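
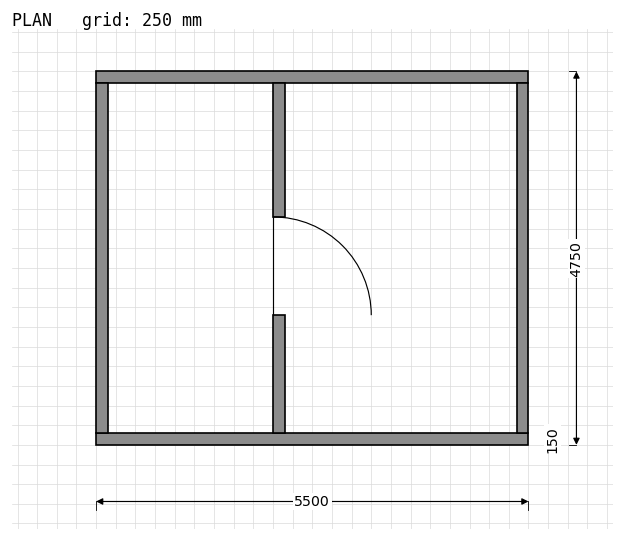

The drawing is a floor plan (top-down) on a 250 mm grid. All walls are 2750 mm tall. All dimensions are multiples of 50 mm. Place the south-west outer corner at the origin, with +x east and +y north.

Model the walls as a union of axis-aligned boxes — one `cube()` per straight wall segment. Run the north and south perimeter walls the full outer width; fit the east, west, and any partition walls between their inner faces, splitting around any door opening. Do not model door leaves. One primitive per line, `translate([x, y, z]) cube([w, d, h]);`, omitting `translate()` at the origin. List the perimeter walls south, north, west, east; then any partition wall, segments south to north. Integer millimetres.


cube([5500, 150, 2750]);
translate([0, 4600, 0]) cube([5500, 150, 2750]);
translate([0, 150, 0]) cube([150, 4450, 2750]);
translate([5350, 150, 0]) cube([150, 4450, 2750]);
translate([2250, 150, 0]) cube([150, 1500, 2750]);
translate([2250, 2900, 0]) cube([150, 1700, 2750]);


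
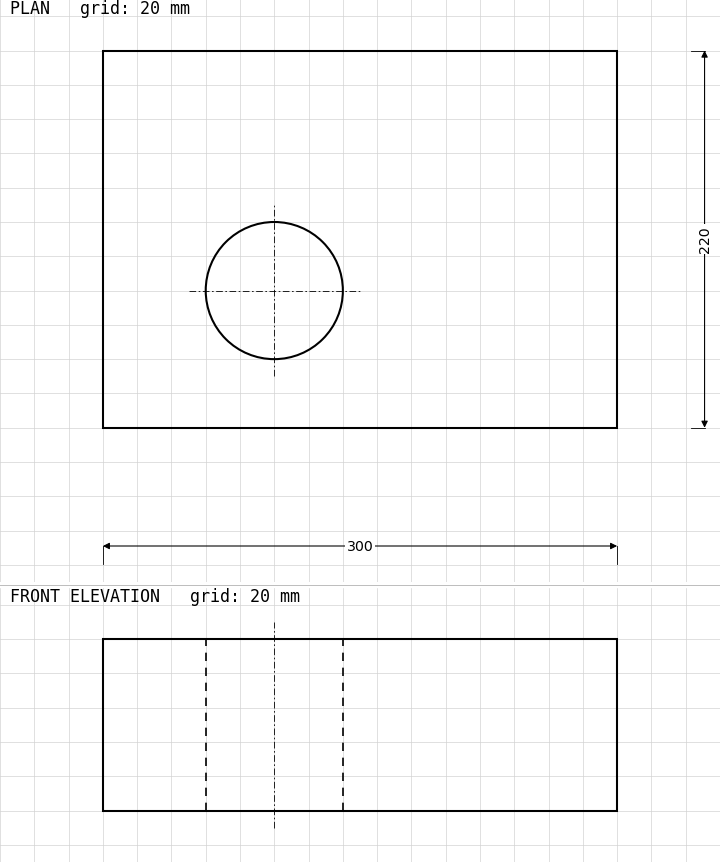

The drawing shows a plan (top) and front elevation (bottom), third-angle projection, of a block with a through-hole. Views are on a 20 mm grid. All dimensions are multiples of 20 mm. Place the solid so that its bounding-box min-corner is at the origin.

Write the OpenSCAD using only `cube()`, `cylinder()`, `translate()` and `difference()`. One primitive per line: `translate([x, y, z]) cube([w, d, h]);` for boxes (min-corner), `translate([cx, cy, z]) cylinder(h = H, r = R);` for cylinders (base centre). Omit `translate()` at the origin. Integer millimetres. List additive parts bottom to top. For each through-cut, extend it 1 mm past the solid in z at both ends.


difference() {
  cube([300, 220, 100]);
  translate([100, 80, -1]) cylinder(h = 102, r = 40);
}


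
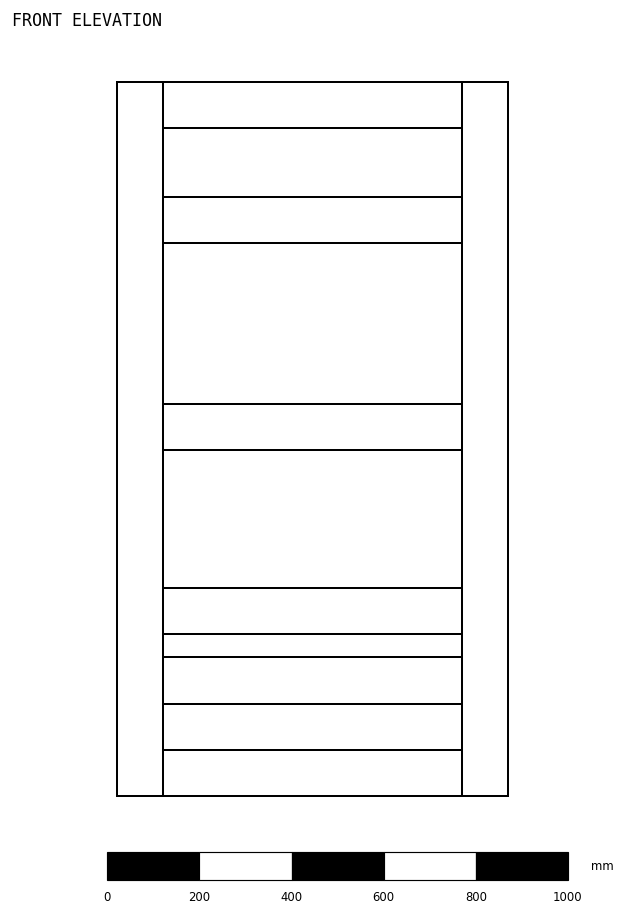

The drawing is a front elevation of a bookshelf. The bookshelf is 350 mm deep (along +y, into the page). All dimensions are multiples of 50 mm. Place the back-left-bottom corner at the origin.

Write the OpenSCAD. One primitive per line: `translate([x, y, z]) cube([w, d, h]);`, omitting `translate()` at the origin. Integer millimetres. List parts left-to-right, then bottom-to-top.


cube([100, 350, 1550]);
translate([100, 0, 0]) cube([650, 350, 100]);
translate([100, 0, 200]) cube([650, 350, 100]);
translate([100, 0, 350]) cube([650, 350, 100]);
translate([100, 0, 750]) cube([650, 350, 100]);
translate([100, 0, 1200]) cube([650, 350, 100]);
translate([100, 0, 1450]) cube([650, 350, 100]);
translate([750, 0, 0]) cube([100, 350, 1550]);


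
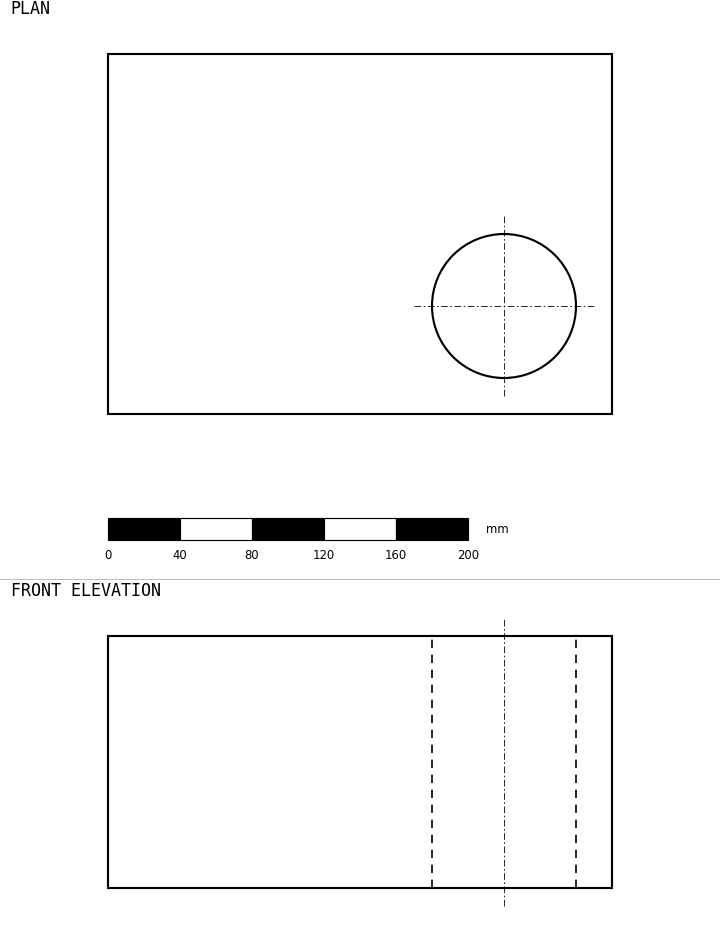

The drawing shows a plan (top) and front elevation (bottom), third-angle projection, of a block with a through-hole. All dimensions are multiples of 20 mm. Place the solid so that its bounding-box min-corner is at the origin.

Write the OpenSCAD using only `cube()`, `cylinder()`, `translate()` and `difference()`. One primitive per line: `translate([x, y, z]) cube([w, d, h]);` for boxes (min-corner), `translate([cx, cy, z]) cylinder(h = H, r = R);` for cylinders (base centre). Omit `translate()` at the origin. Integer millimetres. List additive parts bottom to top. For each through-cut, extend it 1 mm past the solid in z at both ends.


difference() {
  cube([280, 200, 140]);
  translate([220, 60, -1]) cylinder(h = 142, r = 40);
}


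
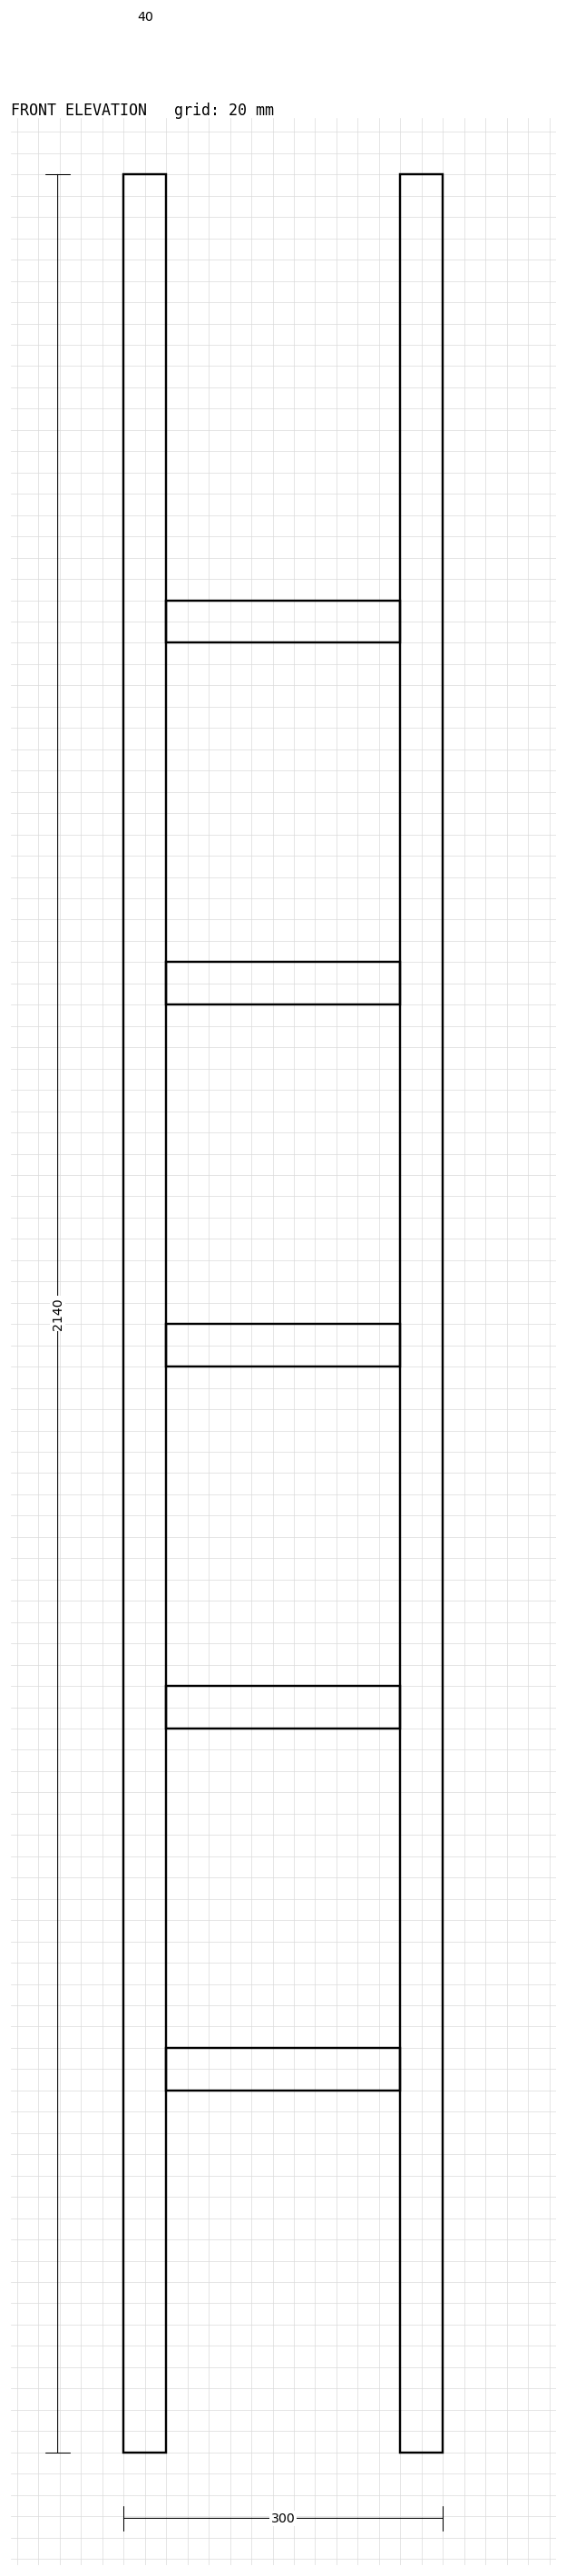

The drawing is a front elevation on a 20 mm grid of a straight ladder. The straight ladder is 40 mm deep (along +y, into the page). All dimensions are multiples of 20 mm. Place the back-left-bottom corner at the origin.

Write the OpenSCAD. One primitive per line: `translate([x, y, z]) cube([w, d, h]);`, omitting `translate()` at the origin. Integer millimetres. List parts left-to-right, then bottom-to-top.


cube([40, 40, 2140]);
translate([40, 0, 340]) cube([220, 40, 40]);
translate([40, 0, 680]) cube([220, 40, 40]);
translate([40, 0, 1020]) cube([220, 40, 40]);
translate([40, 0, 1360]) cube([220, 40, 40]);
translate([40, 0, 1700]) cube([220, 40, 40]);
translate([260, 0, 0]) cube([40, 40, 2140]);


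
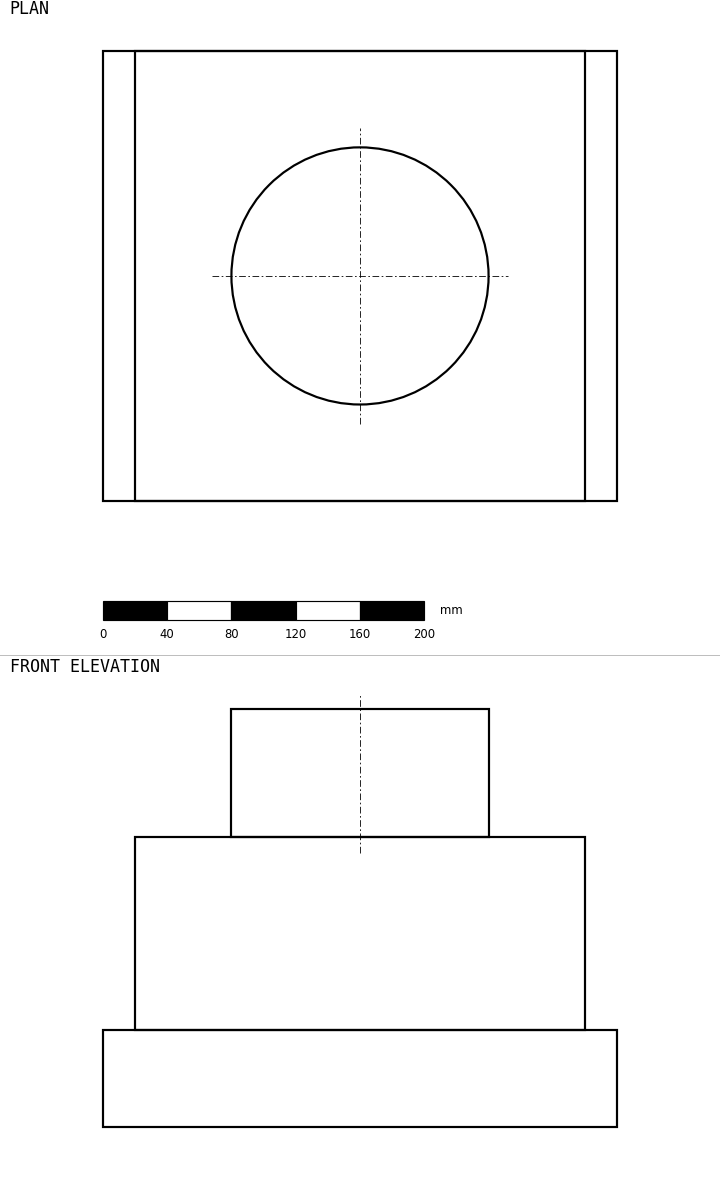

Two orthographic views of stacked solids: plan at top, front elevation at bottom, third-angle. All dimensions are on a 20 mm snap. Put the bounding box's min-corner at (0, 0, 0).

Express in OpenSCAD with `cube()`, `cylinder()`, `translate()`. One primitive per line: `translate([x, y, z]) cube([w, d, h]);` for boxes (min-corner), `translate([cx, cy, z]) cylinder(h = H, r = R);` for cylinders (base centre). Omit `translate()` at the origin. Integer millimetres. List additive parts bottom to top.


cube([320, 280, 60]);
translate([20, 0, 60]) cube([280, 280, 120]);
translate([160, 140, 180]) cylinder(h = 80, r = 80);


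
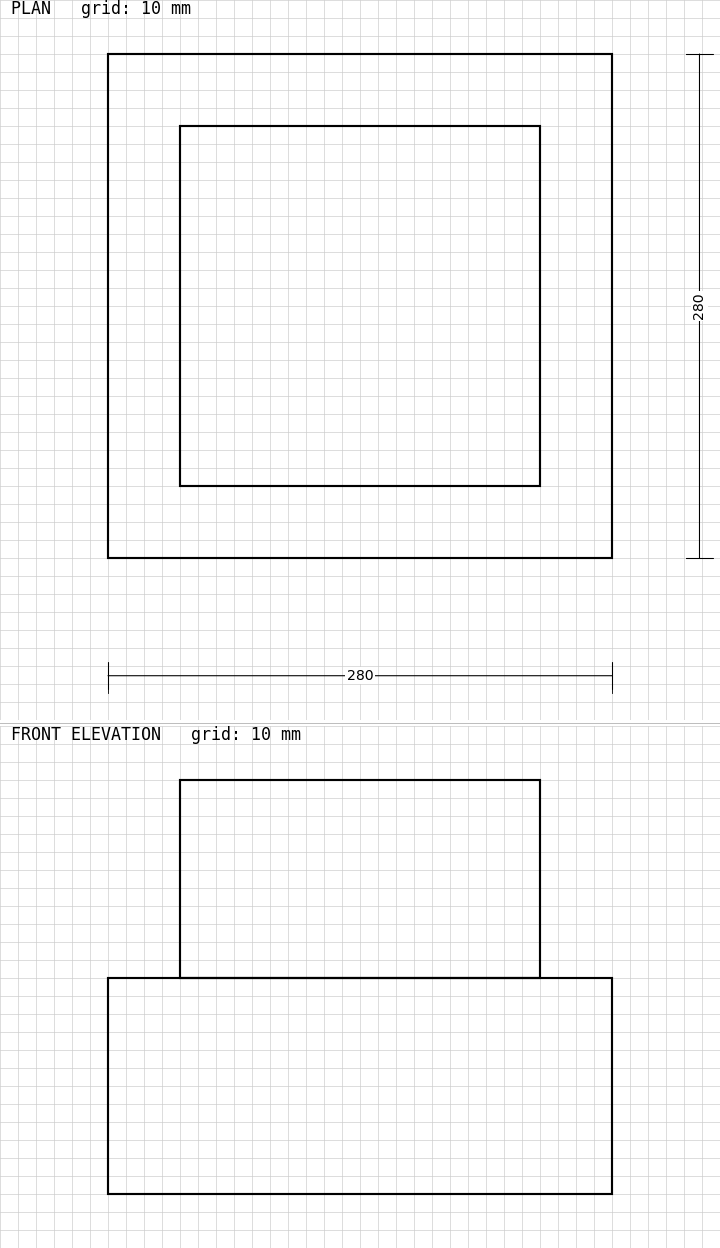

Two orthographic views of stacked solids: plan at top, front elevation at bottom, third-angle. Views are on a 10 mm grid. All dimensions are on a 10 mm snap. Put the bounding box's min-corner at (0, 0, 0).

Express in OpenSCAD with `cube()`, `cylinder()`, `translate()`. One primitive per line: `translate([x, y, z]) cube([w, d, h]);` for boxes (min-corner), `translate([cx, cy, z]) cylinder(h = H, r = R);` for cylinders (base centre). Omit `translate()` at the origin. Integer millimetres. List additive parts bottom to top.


cube([280, 280, 120]);
translate([40, 40, 120]) cube([200, 200, 110]);


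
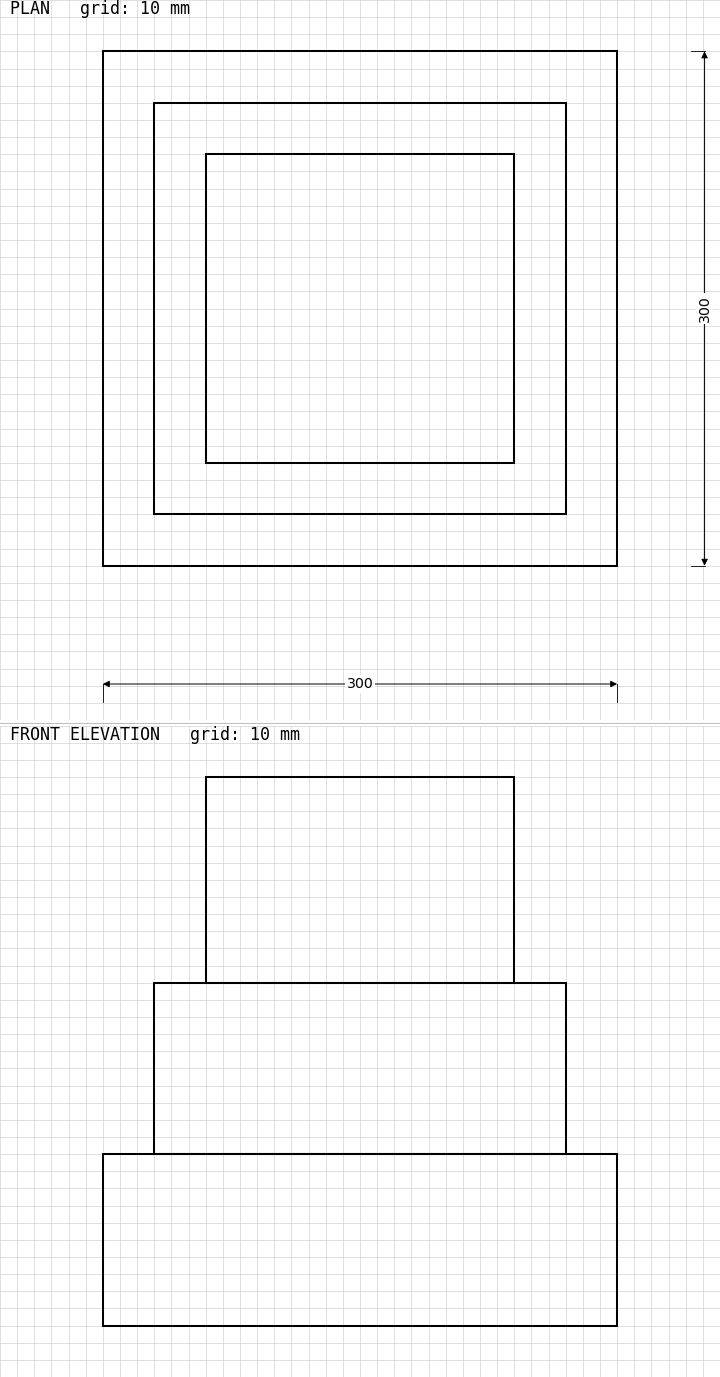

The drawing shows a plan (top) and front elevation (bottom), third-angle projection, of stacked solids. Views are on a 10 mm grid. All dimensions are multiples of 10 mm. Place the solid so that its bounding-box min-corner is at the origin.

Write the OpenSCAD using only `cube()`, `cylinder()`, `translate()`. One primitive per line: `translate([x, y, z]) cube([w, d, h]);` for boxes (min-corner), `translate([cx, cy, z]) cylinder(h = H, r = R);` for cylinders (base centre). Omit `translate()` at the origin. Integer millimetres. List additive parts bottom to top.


cube([300, 300, 100]);
translate([30, 30, 100]) cube([240, 240, 100]);
translate([60, 60, 200]) cube([180, 180, 120]);


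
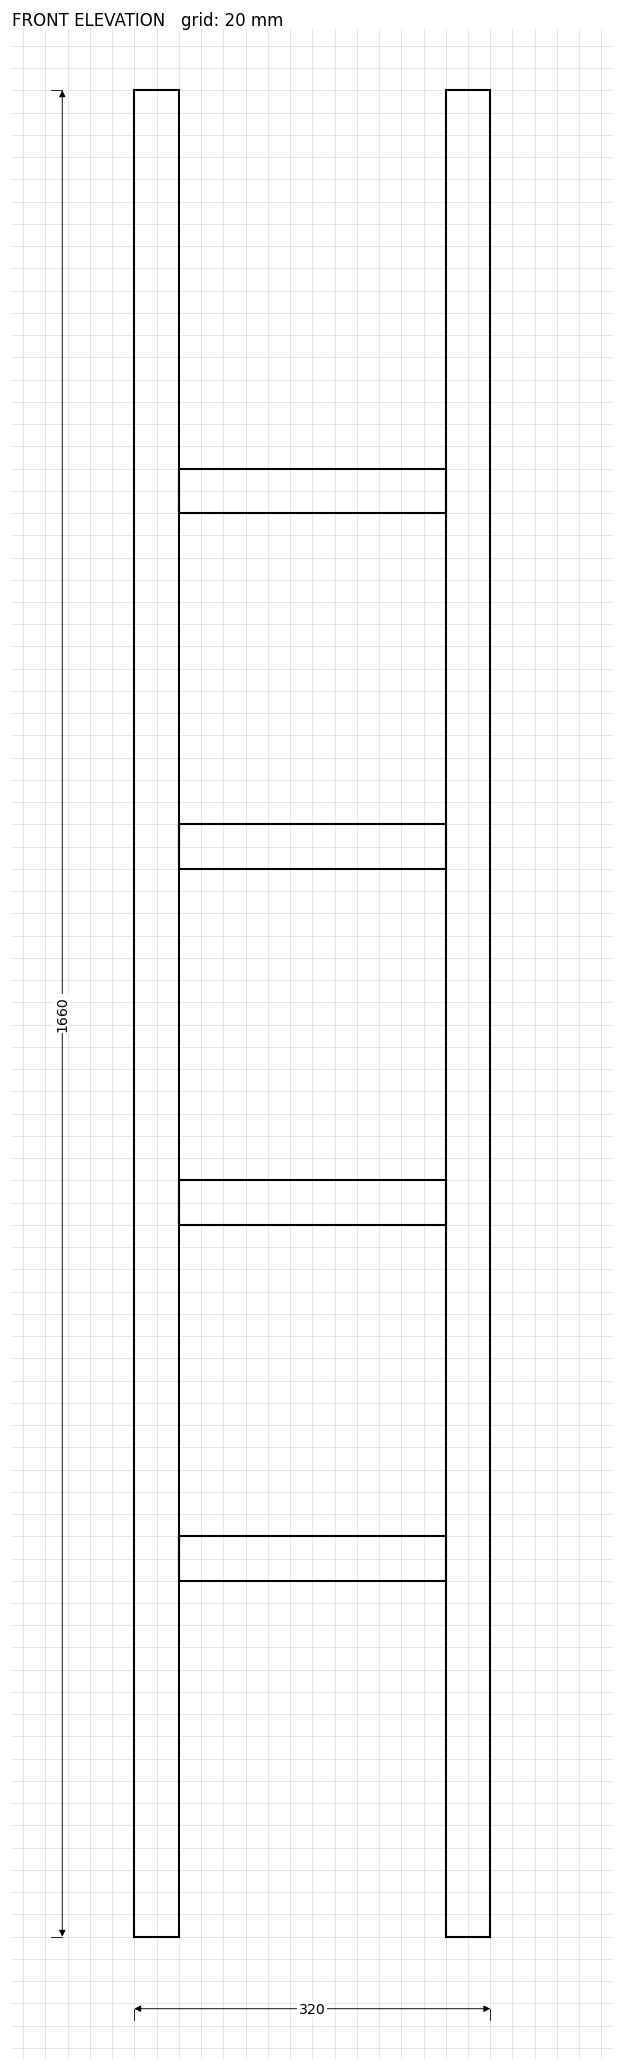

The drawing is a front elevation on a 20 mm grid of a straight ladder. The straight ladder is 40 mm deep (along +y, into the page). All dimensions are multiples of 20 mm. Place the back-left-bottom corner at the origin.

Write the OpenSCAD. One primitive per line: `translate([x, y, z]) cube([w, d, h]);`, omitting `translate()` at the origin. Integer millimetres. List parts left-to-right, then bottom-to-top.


cube([40, 40, 1660]);
translate([40, 0, 320]) cube([240, 40, 40]);
translate([40, 0, 640]) cube([240, 40, 40]);
translate([40, 0, 960]) cube([240, 40, 40]);
translate([40, 0, 1280]) cube([240, 40, 40]);
translate([280, 0, 0]) cube([40, 40, 1660]);


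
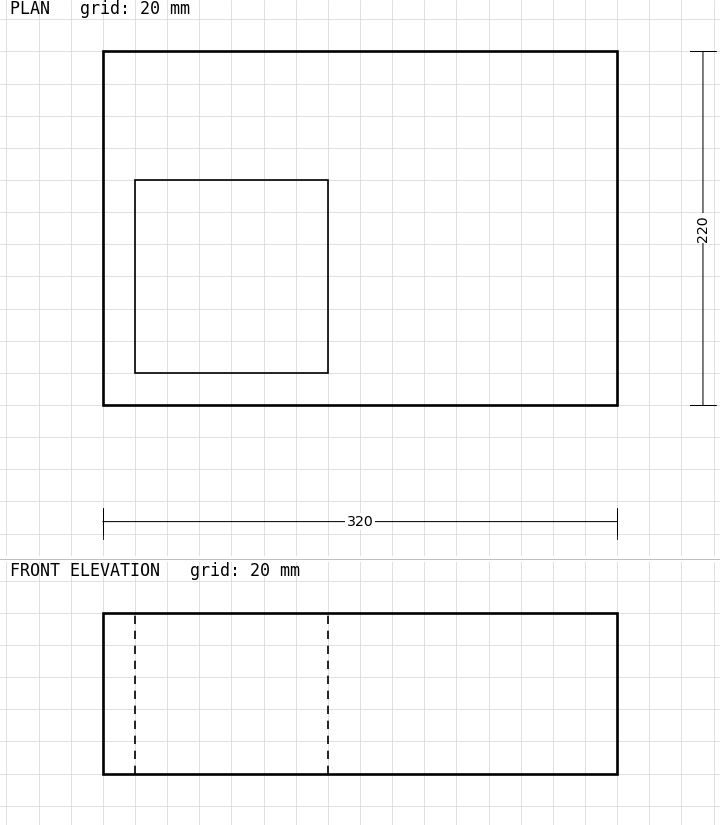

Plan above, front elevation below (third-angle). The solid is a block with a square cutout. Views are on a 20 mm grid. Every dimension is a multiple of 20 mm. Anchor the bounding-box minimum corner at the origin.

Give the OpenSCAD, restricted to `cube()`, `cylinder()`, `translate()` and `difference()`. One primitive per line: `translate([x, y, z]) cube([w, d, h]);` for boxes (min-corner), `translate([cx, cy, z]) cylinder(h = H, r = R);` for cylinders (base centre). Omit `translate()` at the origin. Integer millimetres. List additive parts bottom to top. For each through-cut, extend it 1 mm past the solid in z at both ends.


difference() {
  cube([320, 220, 100]);
  translate([20, 20, -1]) cube([120, 120, 102]);
}


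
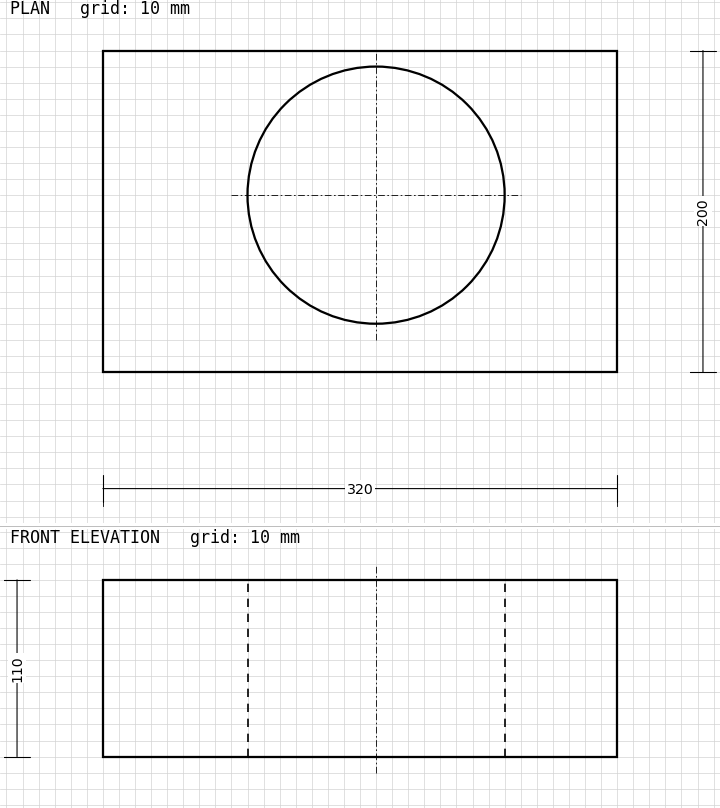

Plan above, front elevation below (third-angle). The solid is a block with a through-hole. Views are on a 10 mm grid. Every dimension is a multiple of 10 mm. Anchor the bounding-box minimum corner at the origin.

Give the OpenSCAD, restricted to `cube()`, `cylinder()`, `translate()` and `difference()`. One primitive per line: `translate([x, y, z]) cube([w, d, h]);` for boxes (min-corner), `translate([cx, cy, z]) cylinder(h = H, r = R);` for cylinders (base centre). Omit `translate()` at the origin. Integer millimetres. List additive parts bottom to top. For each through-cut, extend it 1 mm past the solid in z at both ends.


difference() {
  cube([320, 200, 110]);
  translate([170, 110, -1]) cylinder(h = 112, r = 80);
}


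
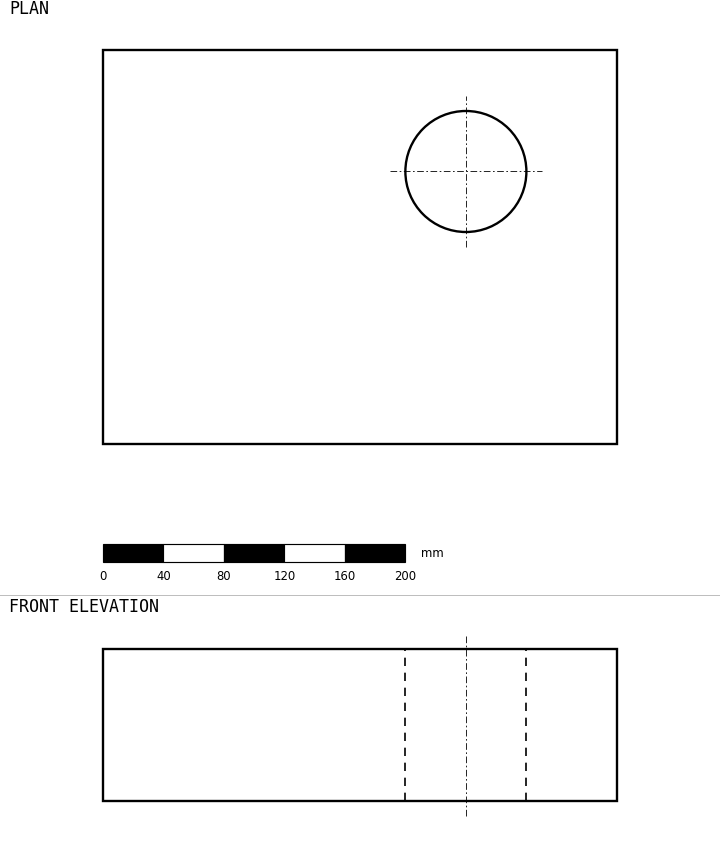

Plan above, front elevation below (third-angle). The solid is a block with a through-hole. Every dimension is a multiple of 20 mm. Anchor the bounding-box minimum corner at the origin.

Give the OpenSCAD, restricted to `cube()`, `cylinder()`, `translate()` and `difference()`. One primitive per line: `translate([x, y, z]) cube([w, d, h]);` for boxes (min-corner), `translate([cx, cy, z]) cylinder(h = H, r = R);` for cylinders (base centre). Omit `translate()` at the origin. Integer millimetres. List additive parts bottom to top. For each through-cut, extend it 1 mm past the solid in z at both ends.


difference() {
  cube([340, 260, 100]);
  translate([240, 180, -1]) cylinder(h = 102, r = 40);
}


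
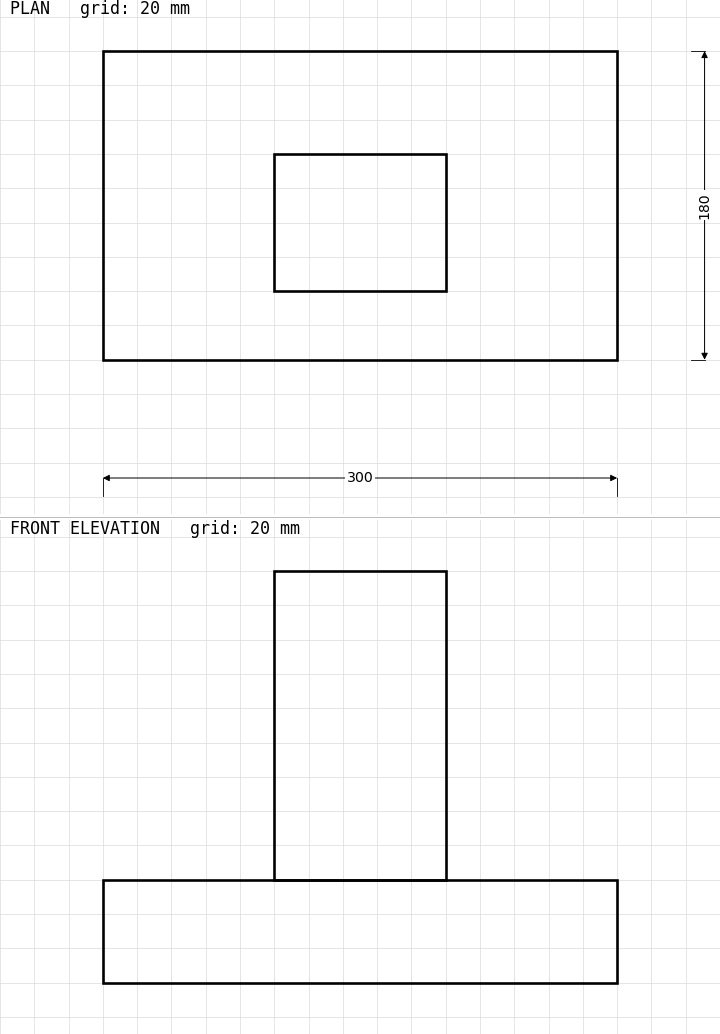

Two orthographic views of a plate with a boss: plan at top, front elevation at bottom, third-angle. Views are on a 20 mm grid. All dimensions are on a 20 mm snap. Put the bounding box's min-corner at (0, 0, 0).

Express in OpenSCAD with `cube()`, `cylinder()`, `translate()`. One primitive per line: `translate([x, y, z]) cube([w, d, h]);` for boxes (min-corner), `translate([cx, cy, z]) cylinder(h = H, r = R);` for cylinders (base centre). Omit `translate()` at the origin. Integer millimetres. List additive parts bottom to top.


cube([300, 180, 60]);
translate([100, 40, 60]) cube([100, 80, 180]);


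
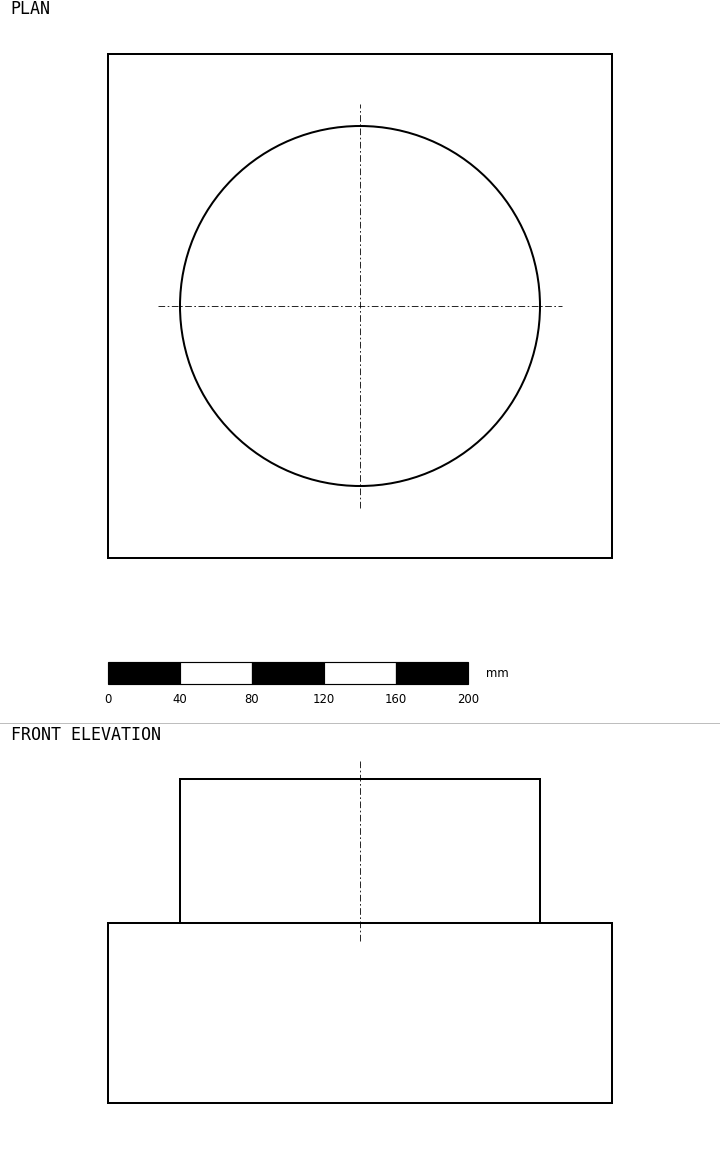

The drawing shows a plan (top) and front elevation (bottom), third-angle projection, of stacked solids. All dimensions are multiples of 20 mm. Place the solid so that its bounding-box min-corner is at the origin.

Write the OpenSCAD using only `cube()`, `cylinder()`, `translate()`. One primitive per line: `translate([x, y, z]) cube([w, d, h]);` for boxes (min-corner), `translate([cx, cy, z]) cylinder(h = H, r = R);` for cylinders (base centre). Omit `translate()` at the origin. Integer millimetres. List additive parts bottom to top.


cube([280, 280, 100]);
translate([140, 140, 100]) cylinder(h = 80, r = 100);


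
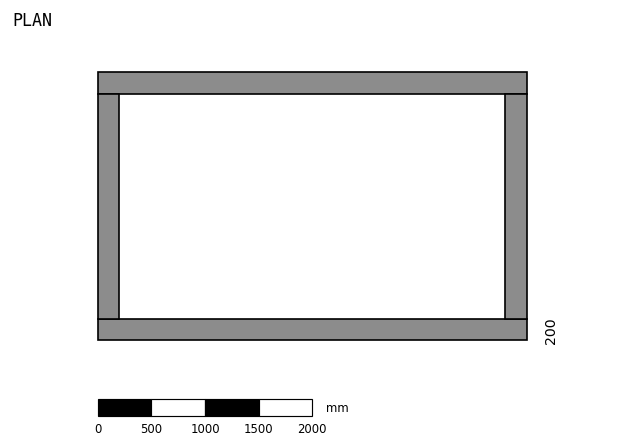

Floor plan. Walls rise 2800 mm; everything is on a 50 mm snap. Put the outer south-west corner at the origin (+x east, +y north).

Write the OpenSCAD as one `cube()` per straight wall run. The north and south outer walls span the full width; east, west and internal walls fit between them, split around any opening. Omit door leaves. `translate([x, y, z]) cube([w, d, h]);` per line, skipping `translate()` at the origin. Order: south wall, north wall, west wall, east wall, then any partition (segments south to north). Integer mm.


cube([4000, 200, 2800]);
translate([0, 2300, 0]) cube([4000, 200, 2800]);
translate([0, 200, 0]) cube([200, 2100, 2800]);
translate([3800, 200, 0]) cube([200, 2100, 2800]);


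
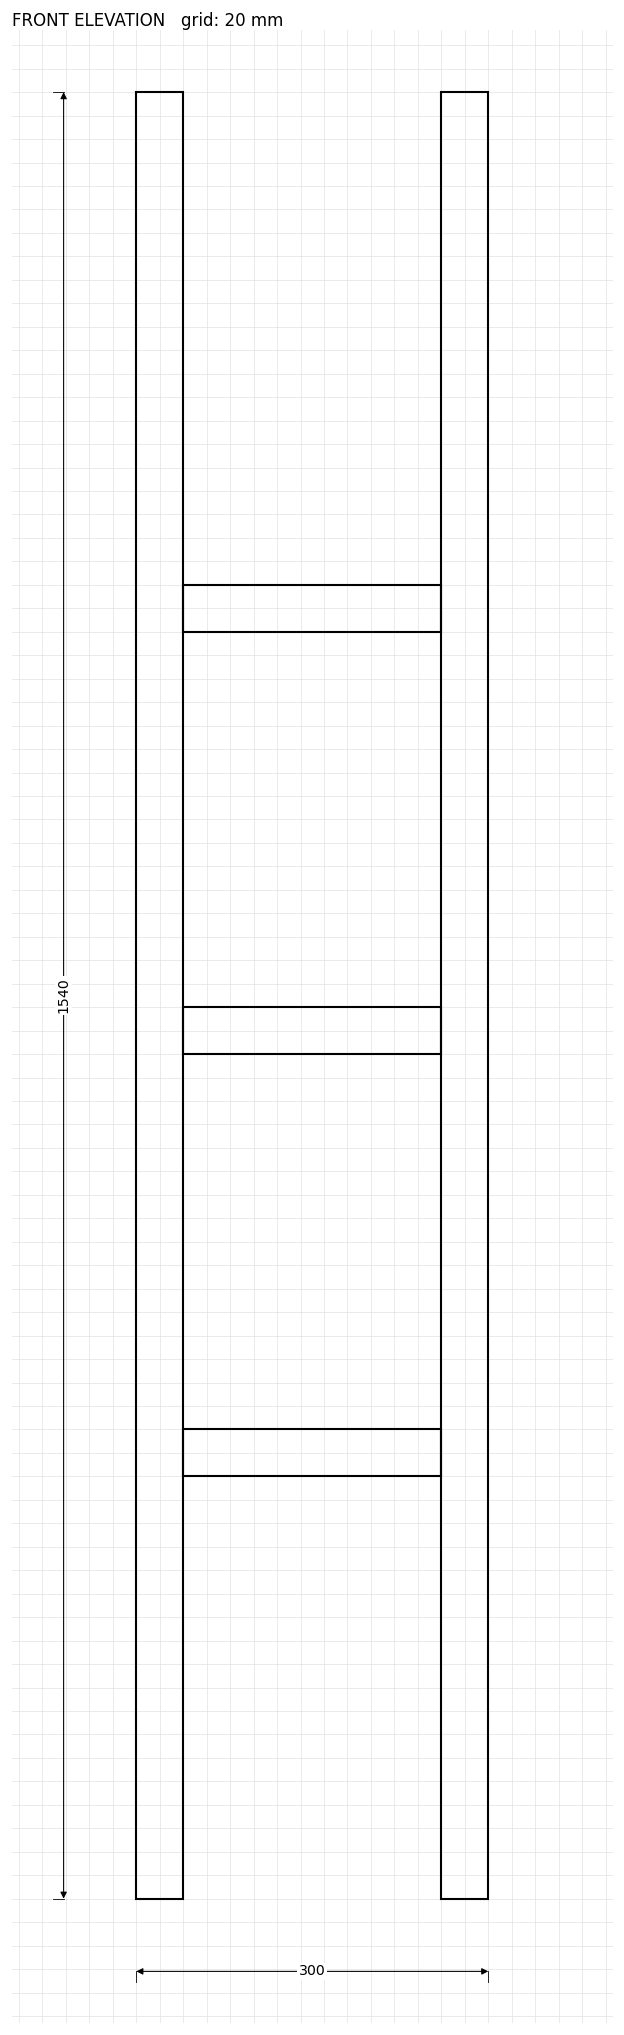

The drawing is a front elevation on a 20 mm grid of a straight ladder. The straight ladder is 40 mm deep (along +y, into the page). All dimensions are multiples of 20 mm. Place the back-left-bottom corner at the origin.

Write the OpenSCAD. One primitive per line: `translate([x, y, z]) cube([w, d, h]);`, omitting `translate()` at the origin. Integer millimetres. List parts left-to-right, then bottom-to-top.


cube([40, 40, 1540]);
translate([40, 0, 360]) cube([220, 40, 40]);
translate([40, 0, 720]) cube([220, 40, 40]);
translate([40, 0, 1080]) cube([220, 40, 40]);
translate([260, 0, 0]) cube([40, 40, 1540]);


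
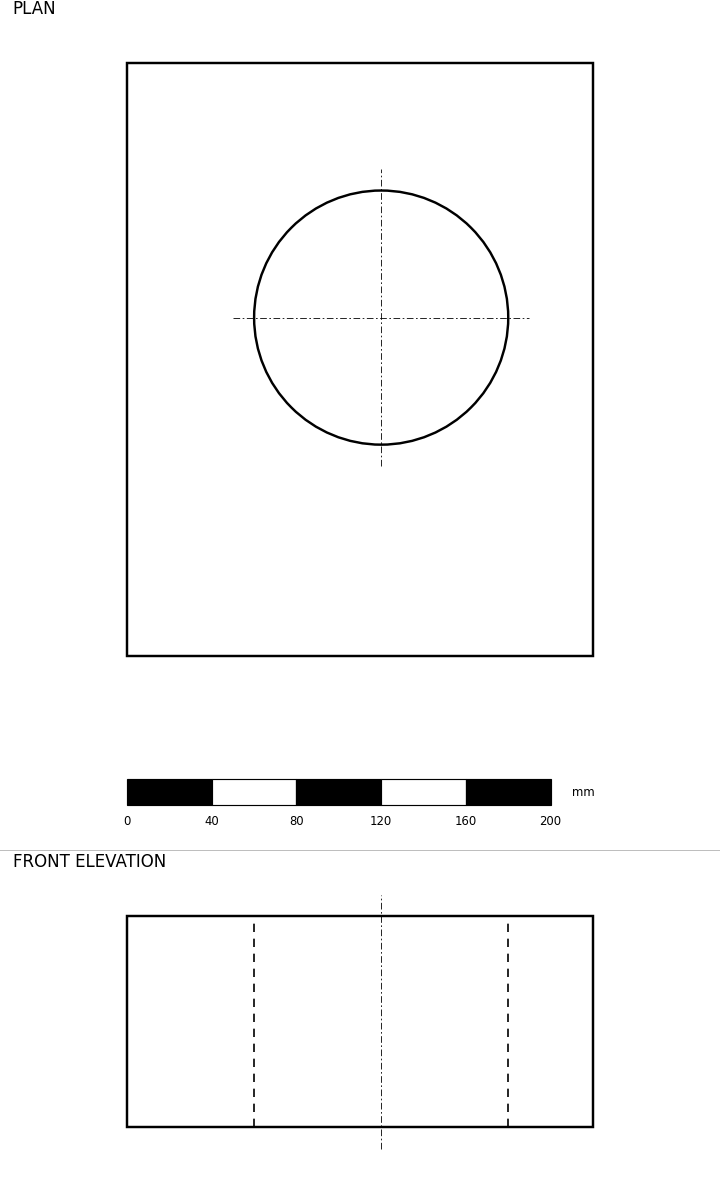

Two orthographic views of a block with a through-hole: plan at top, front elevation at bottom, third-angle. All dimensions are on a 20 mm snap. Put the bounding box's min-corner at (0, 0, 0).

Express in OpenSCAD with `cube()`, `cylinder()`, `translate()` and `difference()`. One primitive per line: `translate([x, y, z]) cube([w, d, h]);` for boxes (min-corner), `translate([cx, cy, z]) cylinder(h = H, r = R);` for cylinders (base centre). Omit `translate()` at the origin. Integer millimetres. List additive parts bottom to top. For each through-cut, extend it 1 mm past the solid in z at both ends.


difference() {
  cube([220, 280, 100]);
  translate([120, 160, -1]) cylinder(h = 102, r = 60);
}


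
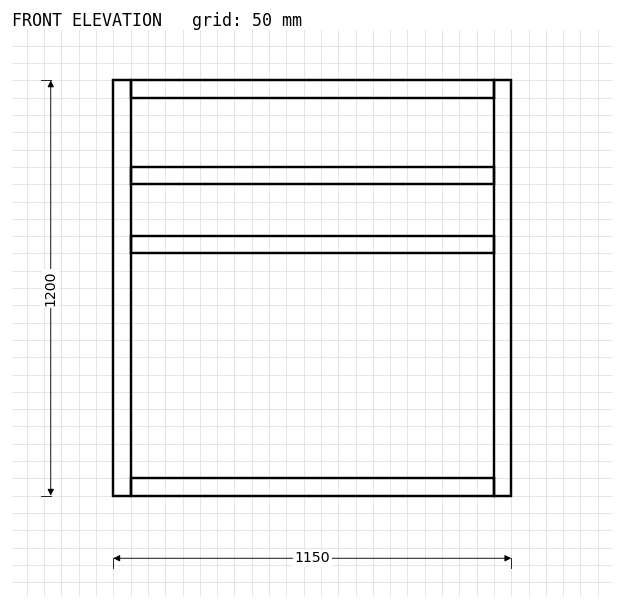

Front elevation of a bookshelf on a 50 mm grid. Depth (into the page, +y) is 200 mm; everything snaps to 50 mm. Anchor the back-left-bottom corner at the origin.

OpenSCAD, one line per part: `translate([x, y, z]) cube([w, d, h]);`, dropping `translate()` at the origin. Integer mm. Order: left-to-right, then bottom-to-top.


cube([50, 200, 1200]);
translate([50, 0, 0]) cube([1050, 200, 50]);
translate([50, 0, 700]) cube([1050, 200, 50]);
translate([50, 0, 900]) cube([1050, 200, 50]);
translate([50, 0, 1150]) cube([1050, 200, 50]);
translate([1100, 0, 0]) cube([50, 200, 1200]);


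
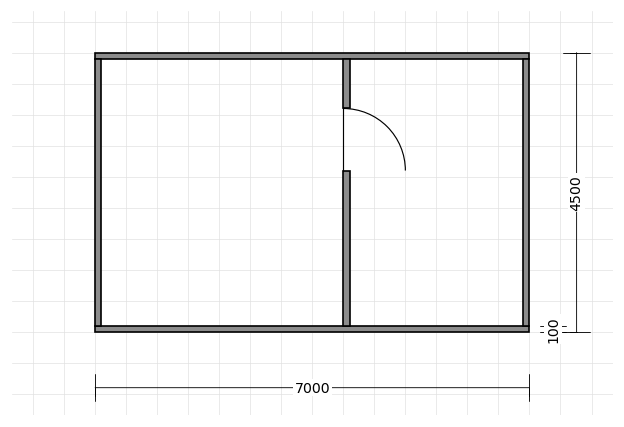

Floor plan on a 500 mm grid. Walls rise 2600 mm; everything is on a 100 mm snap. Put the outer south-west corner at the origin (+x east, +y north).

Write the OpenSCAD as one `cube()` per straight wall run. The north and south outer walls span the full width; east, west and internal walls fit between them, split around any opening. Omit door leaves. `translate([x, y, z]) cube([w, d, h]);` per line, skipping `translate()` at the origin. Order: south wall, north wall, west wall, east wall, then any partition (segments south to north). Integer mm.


cube([7000, 100, 2600]);
translate([0, 4400, 0]) cube([7000, 100, 2600]);
translate([0, 100, 0]) cube([100, 4300, 2600]);
translate([6900, 100, 0]) cube([100, 4300, 2600]);
translate([4000, 100, 0]) cube([100, 2500, 2600]);
translate([4000, 3600, 0]) cube([100, 800, 2600]);


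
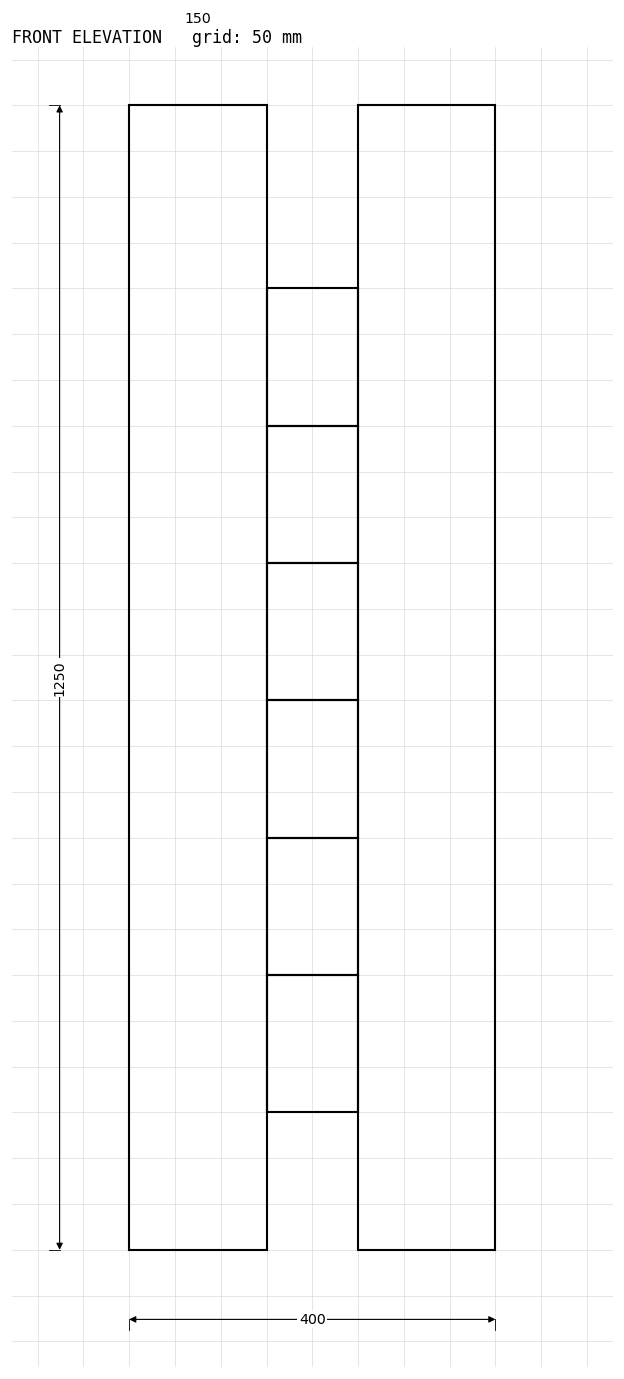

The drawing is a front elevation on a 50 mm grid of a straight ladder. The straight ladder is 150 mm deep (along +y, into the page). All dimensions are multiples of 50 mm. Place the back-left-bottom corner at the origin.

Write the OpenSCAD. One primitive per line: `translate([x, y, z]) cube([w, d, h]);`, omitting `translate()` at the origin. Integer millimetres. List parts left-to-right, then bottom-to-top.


cube([150, 150, 1250]);
translate([150, 0, 150]) cube([100, 150, 150]);
translate([150, 0, 300]) cube([100, 150, 150]);
translate([150, 0, 450]) cube([100, 150, 150]);
translate([150, 0, 600]) cube([100, 150, 150]);
translate([150, 0, 750]) cube([100, 150, 150]);
translate([150, 0, 900]) cube([100, 150, 150]);
translate([250, 0, 0]) cube([150, 150, 1250]);


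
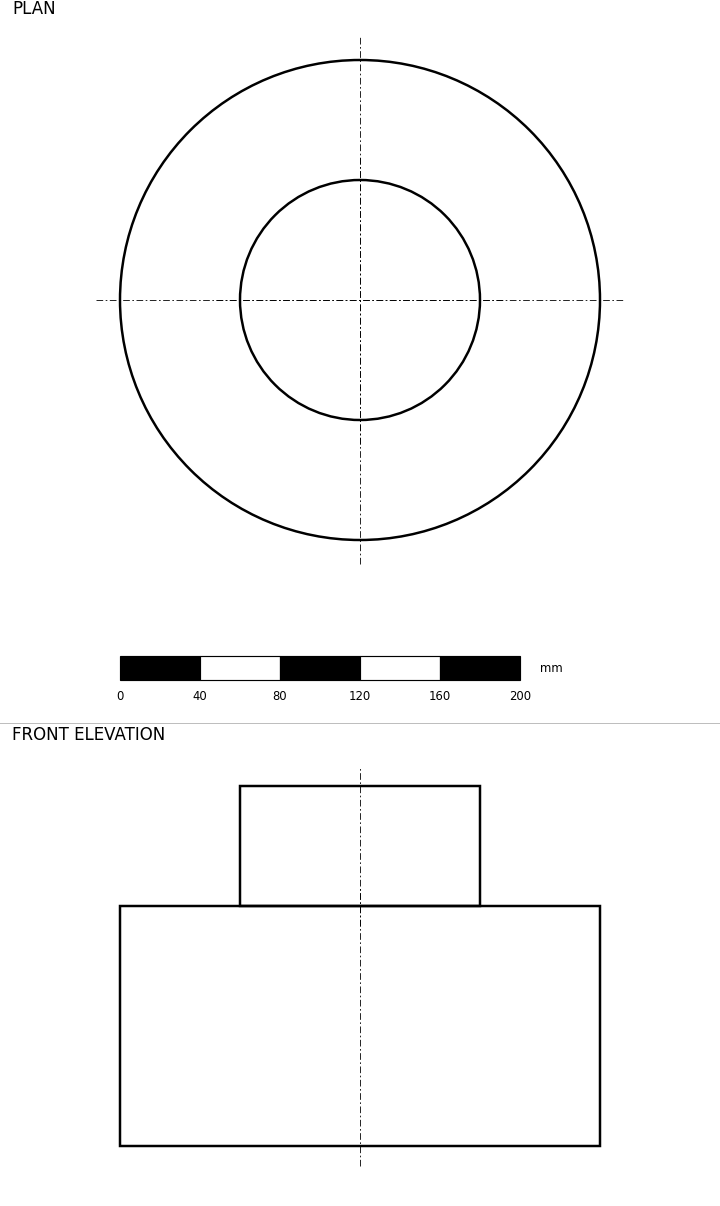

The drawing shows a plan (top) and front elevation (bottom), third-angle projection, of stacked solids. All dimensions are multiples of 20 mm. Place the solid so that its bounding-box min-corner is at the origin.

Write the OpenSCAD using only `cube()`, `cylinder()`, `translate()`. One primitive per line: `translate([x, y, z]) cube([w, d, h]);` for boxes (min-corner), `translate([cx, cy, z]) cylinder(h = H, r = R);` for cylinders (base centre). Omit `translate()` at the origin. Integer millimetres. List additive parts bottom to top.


translate([120, 120, 0]) cylinder(h = 120, r = 120);
translate([120, 120, 120]) cylinder(h = 60, r = 60);


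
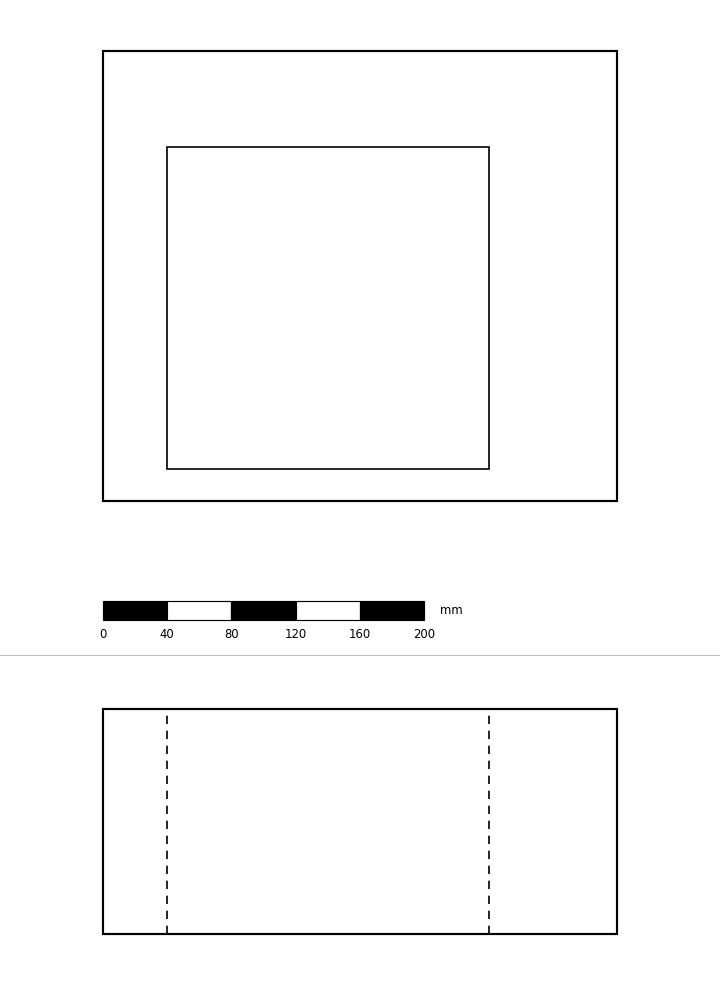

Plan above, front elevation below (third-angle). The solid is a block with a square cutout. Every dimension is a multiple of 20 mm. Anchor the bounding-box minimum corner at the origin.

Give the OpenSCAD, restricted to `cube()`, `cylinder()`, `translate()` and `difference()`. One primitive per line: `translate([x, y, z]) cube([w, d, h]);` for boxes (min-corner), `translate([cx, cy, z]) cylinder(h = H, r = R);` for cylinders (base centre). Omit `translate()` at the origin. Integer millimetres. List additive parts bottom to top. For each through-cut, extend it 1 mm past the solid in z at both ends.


difference() {
  cube([320, 280, 140]);
  translate([40, 20, -1]) cube([200, 200, 142]);
}


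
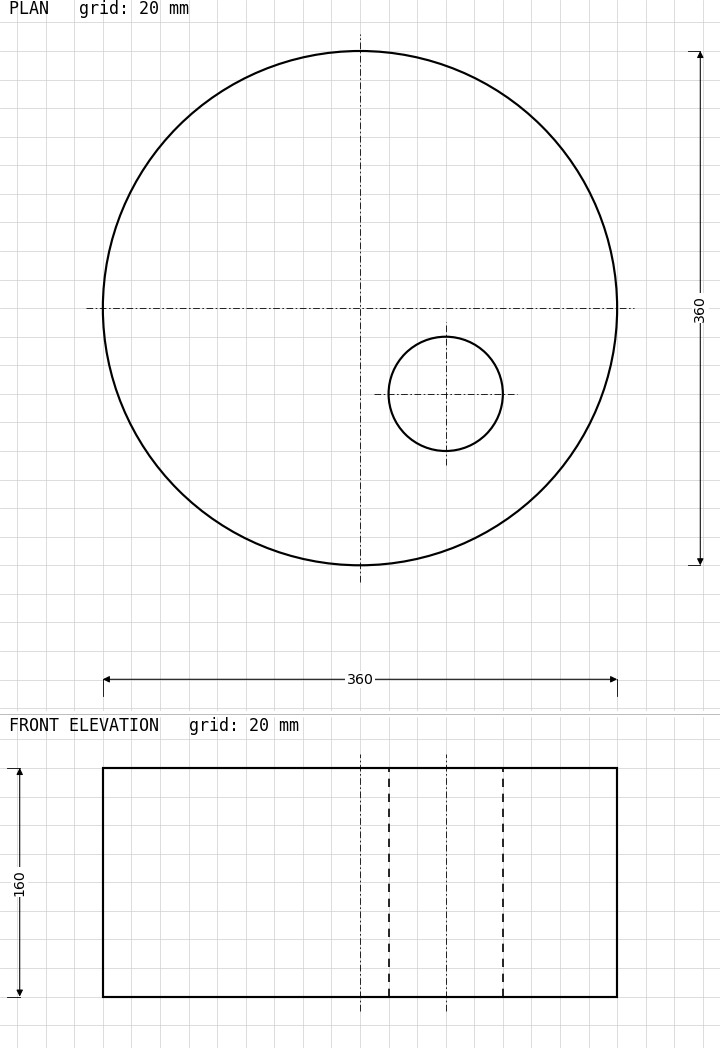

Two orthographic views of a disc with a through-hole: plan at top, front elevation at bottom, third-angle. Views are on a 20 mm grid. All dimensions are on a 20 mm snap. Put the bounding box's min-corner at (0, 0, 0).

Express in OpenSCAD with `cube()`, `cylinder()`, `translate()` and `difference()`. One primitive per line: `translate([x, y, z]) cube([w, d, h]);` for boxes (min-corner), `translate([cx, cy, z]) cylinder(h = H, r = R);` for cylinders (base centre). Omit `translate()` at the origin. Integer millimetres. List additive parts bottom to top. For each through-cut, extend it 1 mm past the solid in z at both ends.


difference() {
  translate([180, 180, 0]) cylinder(h = 160, r = 180);
  translate([240, 120, -1]) cylinder(h = 162, r = 40);
}


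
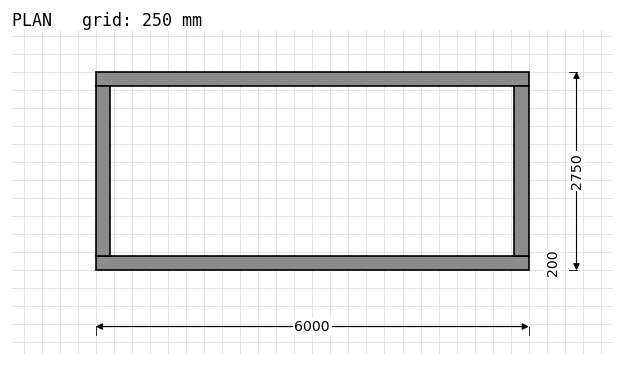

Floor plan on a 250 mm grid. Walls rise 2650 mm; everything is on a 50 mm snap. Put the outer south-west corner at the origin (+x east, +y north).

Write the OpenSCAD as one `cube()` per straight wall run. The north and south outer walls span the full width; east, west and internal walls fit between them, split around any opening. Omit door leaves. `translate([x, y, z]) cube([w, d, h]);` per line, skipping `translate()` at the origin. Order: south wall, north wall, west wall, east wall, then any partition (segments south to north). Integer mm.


cube([6000, 200, 2650]);
translate([0, 2550, 0]) cube([6000, 200, 2650]);
translate([0, 200, 0]) cube([200, 2350, 2650]);
translate([5800, 200, 0]) cube([200, 2350, 2650]);


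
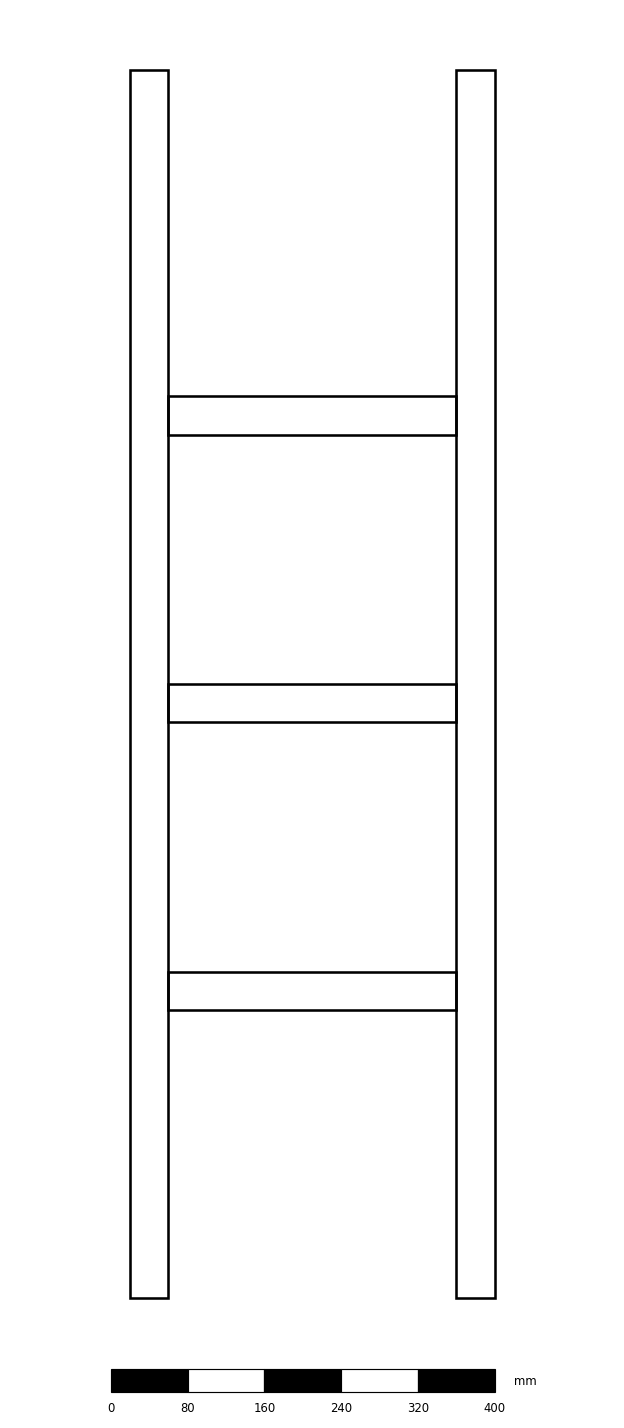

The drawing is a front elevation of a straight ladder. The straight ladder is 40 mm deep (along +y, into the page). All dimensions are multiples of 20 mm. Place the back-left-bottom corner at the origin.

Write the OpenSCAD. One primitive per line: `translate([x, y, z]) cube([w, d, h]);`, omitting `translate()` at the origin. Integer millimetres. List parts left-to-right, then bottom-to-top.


cube([40, 40, 1280]);
translate([40, 0, 300]) cube([300, 40, 40]);
translate([40, 0, 600]) cube([300, 40, 40]);
translate([40, 0, 900]) cube([300, 40, 40]);
translate([340, 0, 0]) cube([40, 40, 1280]);


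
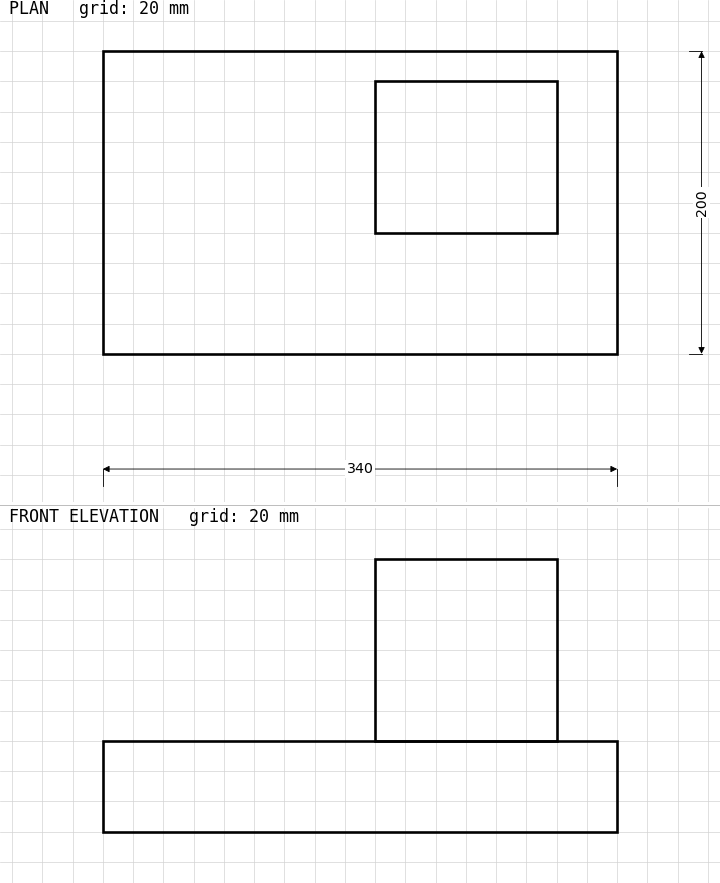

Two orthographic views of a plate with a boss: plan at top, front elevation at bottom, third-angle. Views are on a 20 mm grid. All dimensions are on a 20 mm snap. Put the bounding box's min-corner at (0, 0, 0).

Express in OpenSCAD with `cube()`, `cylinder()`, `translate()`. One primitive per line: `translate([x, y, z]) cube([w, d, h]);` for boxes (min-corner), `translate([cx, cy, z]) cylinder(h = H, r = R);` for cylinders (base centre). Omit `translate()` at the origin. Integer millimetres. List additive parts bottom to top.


cube([340, 200, 60]);
translate([180, 80, 60]) cube([120, 100, 120]);


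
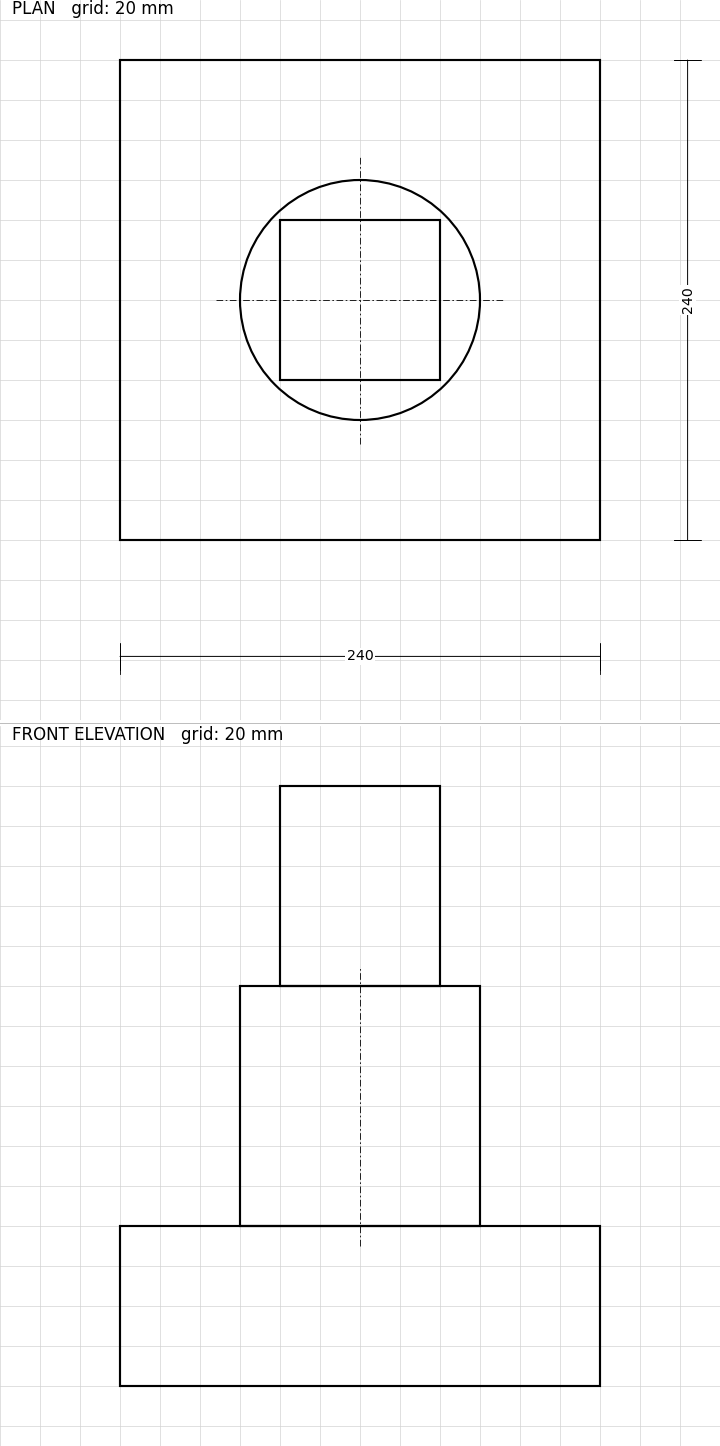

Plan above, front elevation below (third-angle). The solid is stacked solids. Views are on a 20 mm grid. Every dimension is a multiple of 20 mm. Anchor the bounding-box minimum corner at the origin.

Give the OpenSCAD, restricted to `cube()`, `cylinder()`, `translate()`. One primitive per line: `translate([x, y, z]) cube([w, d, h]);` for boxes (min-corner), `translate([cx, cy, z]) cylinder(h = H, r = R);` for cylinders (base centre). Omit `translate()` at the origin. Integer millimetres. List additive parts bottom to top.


cube([240, 240, 80]);
translate([120, 120, 80]) cylinder(h = 120, r = 60);
translate([80, 80, 200]) cube([80, 80, 100]);


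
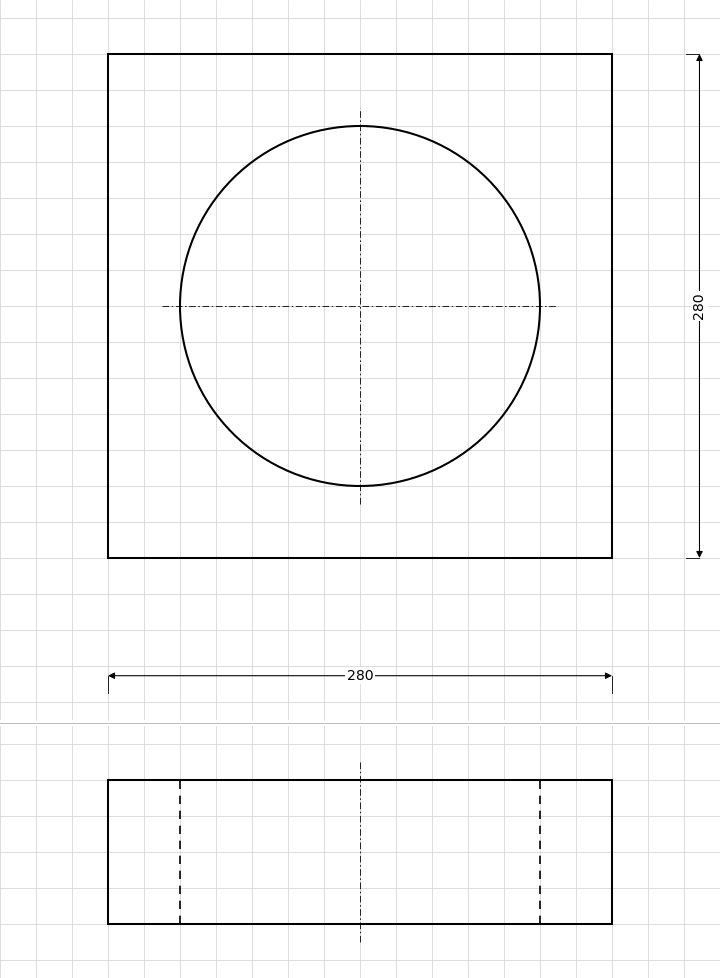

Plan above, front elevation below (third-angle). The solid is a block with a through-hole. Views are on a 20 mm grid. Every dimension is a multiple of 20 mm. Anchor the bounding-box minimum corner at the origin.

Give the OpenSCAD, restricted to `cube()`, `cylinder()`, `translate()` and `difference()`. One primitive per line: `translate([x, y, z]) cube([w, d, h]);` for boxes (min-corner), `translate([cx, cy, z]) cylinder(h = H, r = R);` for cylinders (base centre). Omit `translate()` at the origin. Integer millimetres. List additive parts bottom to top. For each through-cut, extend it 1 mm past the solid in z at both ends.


difference() {
  cube([280, 280, 80]);
  translate([140, 140, -1]) cylinder(h = 82, r = 100);
}


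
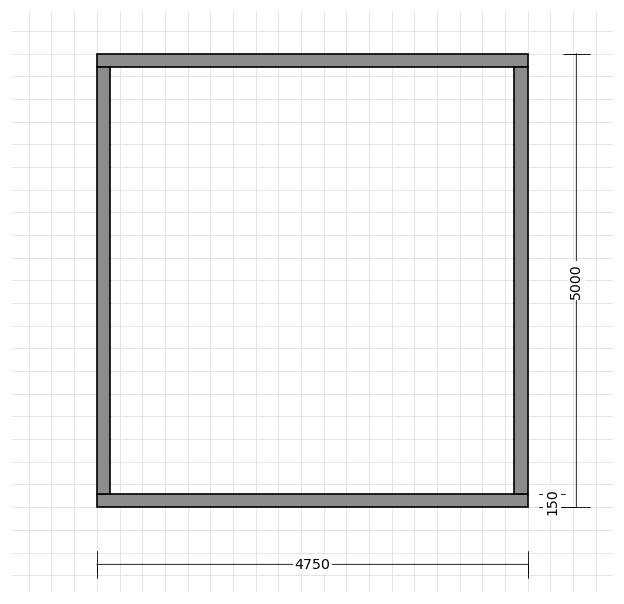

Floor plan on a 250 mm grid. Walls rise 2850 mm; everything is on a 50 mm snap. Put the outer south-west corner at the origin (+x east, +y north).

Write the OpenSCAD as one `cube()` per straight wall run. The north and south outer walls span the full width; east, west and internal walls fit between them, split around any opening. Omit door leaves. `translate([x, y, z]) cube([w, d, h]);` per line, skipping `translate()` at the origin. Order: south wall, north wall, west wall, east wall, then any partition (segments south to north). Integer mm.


cube([4750, 150, 2850]);
translate([0, 4850, 0]) cube([4750, 150, 2850]);
translate([0, 150, 0]) cube([150, 4700, 2850]);
translate([4600, 150, 0]) cube([150, 4700, 2850]);


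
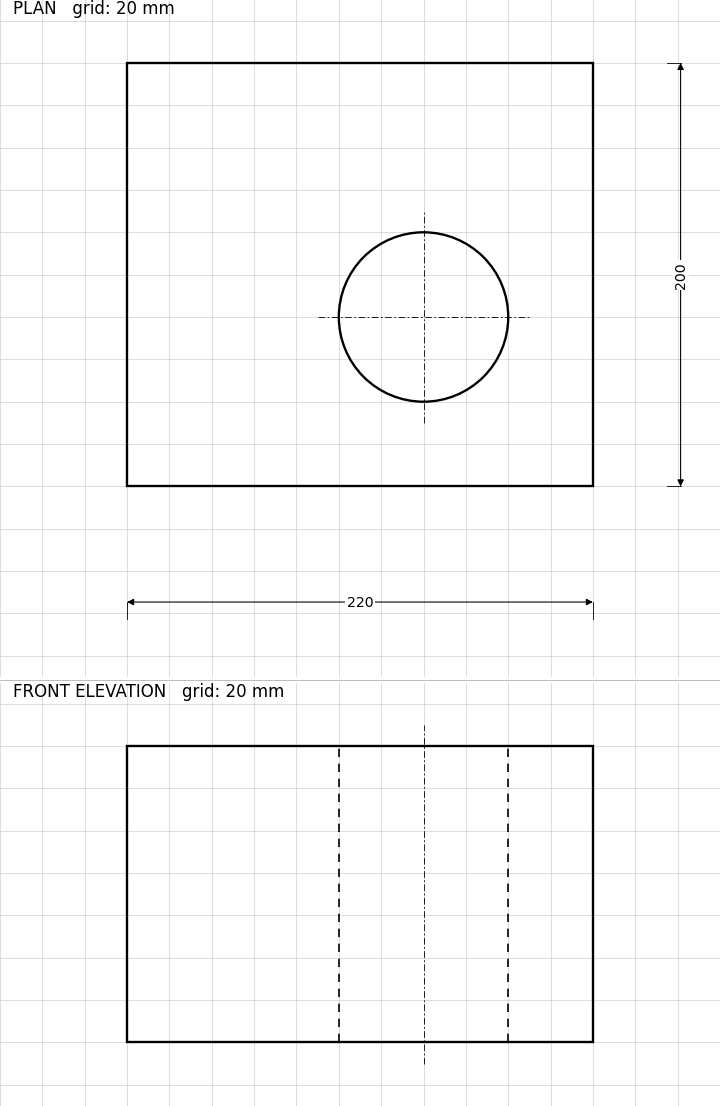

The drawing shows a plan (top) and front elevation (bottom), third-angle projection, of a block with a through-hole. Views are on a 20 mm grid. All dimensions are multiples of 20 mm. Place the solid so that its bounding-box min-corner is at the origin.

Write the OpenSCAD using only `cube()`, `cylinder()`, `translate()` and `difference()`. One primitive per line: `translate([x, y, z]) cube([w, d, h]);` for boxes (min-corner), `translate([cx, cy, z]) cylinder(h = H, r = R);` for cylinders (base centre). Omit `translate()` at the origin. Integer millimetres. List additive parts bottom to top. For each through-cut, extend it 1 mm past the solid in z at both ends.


difference() {
  cube([220, 200, 140]);
  translate([140, 80, -1]) cylinder(h = 142, r = 40);
}


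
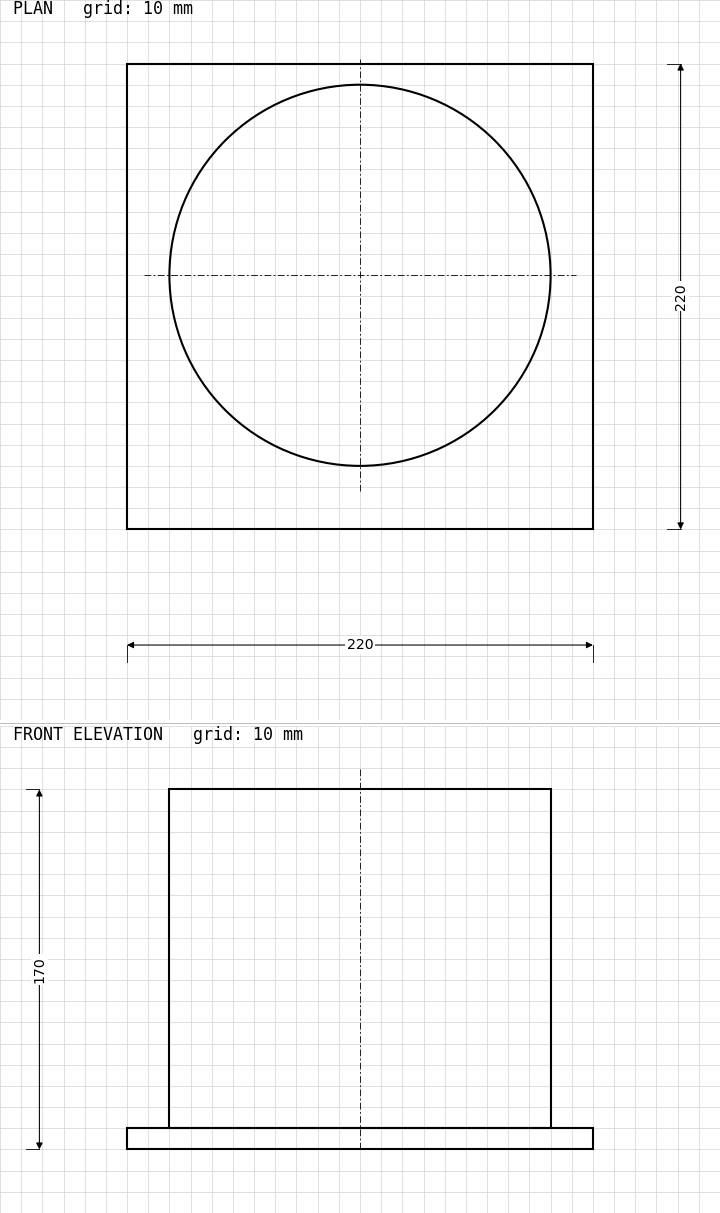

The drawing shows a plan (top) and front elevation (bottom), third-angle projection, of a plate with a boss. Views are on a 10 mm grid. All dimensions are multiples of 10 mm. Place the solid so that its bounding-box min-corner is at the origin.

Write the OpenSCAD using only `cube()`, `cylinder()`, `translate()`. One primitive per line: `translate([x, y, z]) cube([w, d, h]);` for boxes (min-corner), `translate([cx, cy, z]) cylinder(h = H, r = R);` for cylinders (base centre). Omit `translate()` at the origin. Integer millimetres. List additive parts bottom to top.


cube([220, 220, 10]);
translate([110, 120, 10]) cylinder(h = 160, r = 90);


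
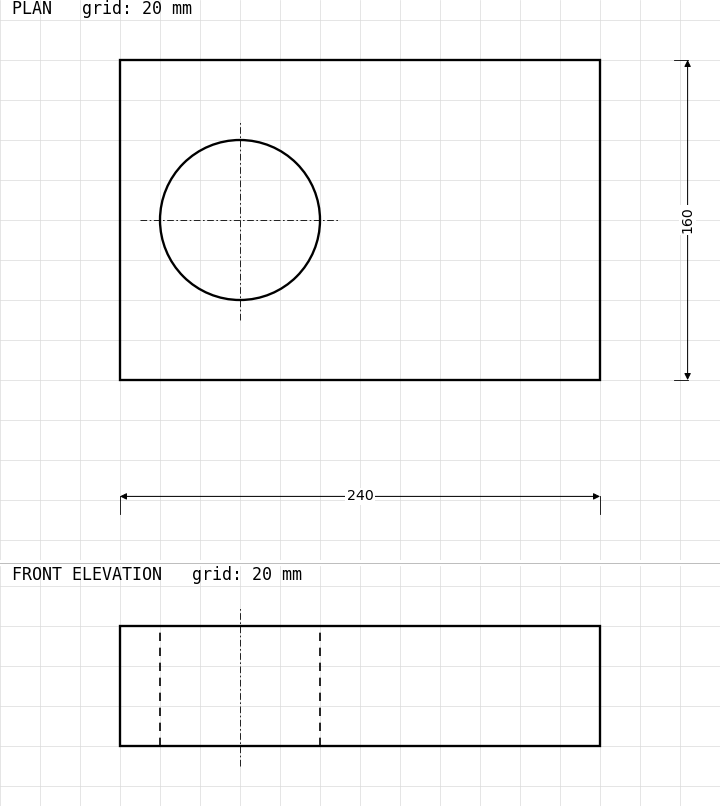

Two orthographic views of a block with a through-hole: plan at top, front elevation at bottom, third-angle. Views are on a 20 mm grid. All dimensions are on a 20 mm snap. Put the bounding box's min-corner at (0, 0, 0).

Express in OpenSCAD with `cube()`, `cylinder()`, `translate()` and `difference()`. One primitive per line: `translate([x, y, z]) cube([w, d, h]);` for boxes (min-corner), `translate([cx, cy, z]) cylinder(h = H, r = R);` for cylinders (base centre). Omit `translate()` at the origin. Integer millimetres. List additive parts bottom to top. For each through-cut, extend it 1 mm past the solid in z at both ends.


difference() {
  cube([240, 160, 60]);
  translate([60, 80, -1]) cylinder(h = 62, r = 40);
}
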